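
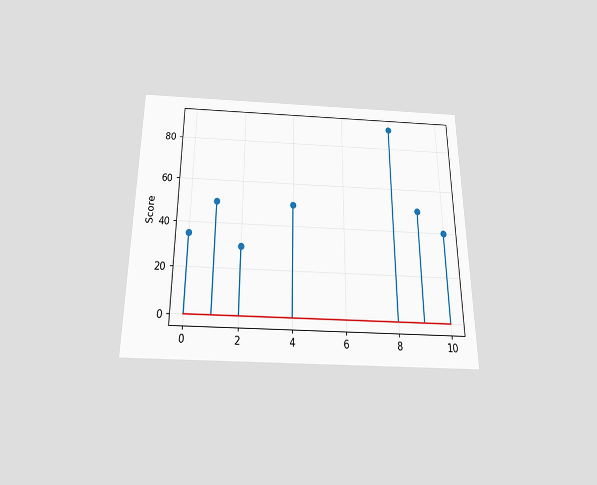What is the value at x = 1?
The chart is viewed slightly from below. The stem at x=1 reaches 50.

50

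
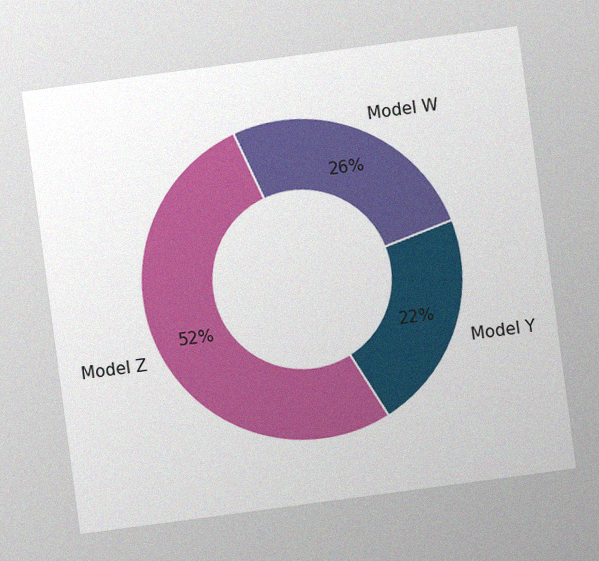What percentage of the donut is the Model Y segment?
The chart is tilted about 8° counter-clockwise, with some photo noise. The Model Y segment takes up 22% of the ring.

22%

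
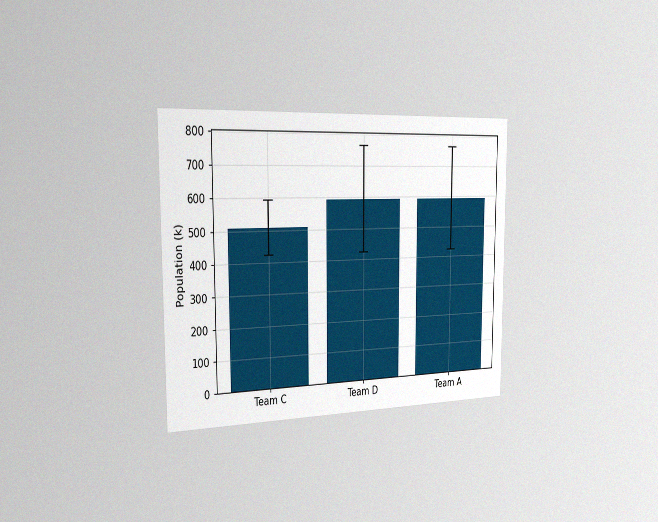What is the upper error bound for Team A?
The chart is viewed slightly from the left, with some photo noise. The Team A bar's upper whisker reaches 765k.

765k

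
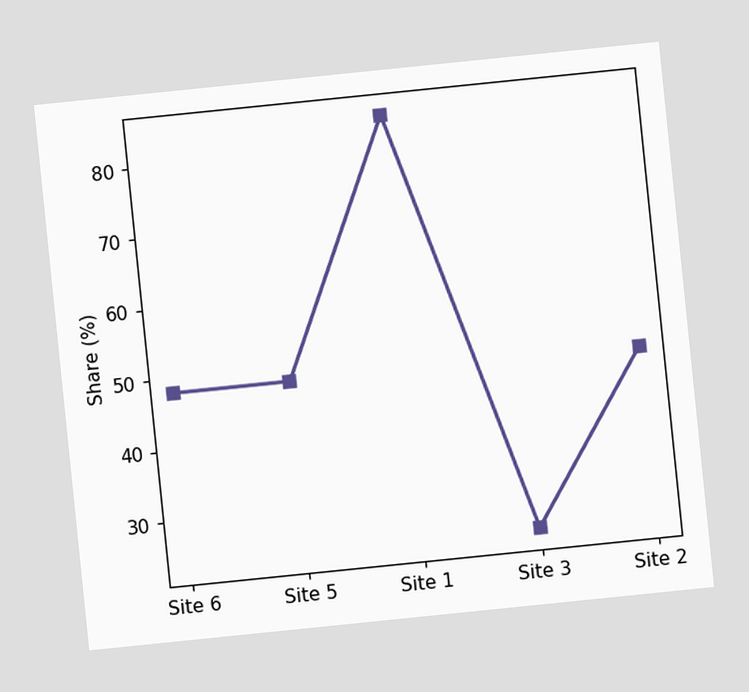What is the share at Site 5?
48%

The chart is tilted about 6° counter-clockwise. At Site 5, the line is at 48%.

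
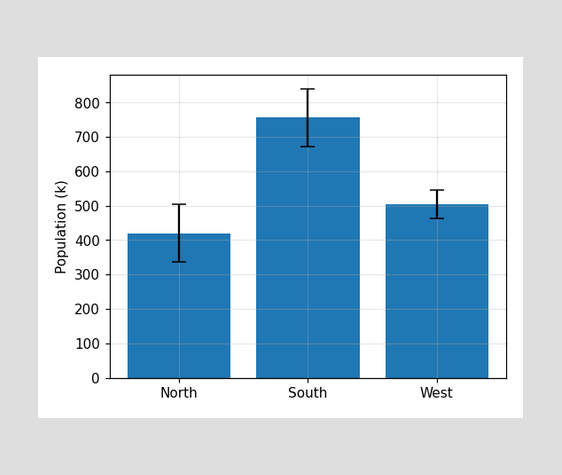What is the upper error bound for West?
546k

The West bar's upper whisker reaches 546k.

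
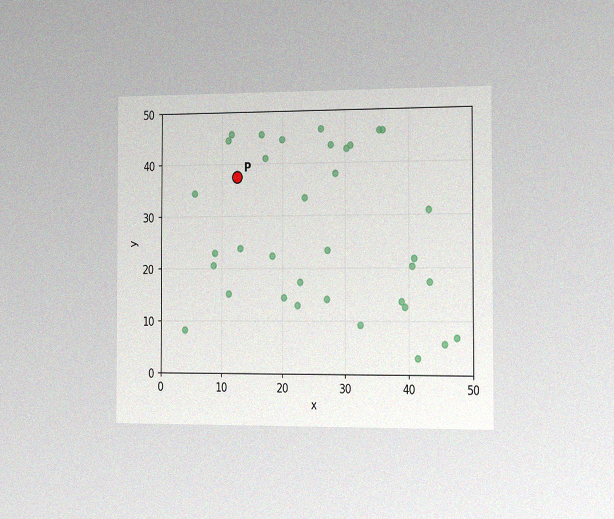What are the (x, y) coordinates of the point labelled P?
(12.5, 37.5)

The chart is viewed slightly from the right, with some photo noise. Following the gridlines from P to each axis, P sits at (12.5, 37.5).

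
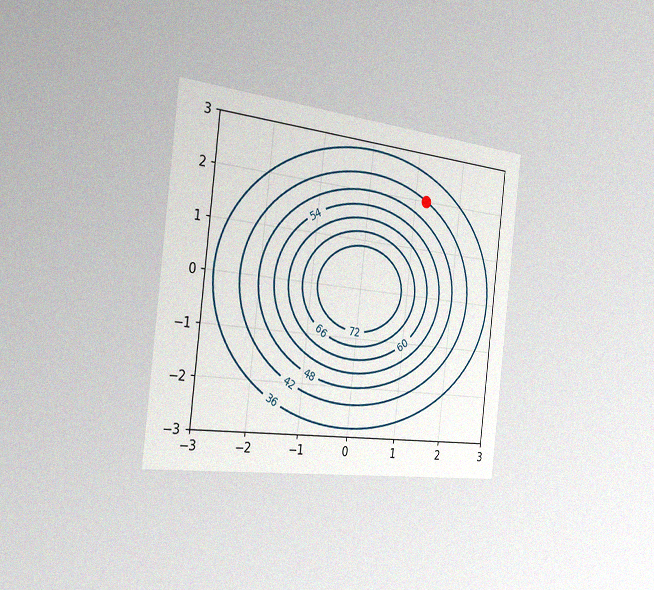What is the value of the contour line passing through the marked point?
The chart is tilted about 7° clockwise and viewed slightly from the left, with some photo noise. The marked point sits on the contour labelled 42.

42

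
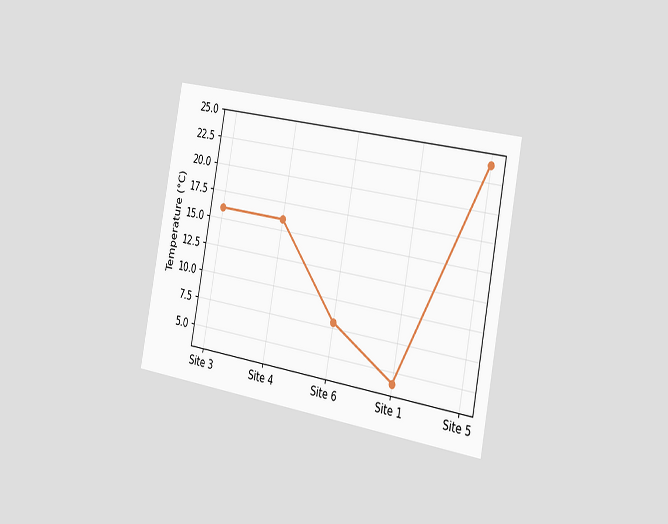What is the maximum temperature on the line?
24°C

The chart is tilted about 11° clockwise and viewed slightly from the right. The highest point is at Site 5, and reading across to the y-axis gives 24°C.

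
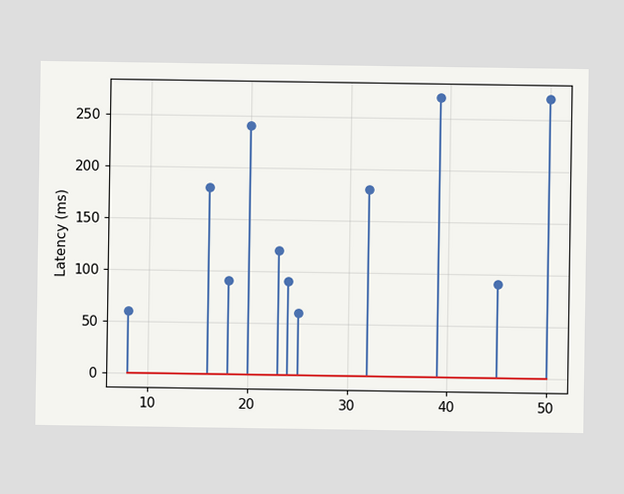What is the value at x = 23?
The stem at x=23 reaches 120ms.

120ms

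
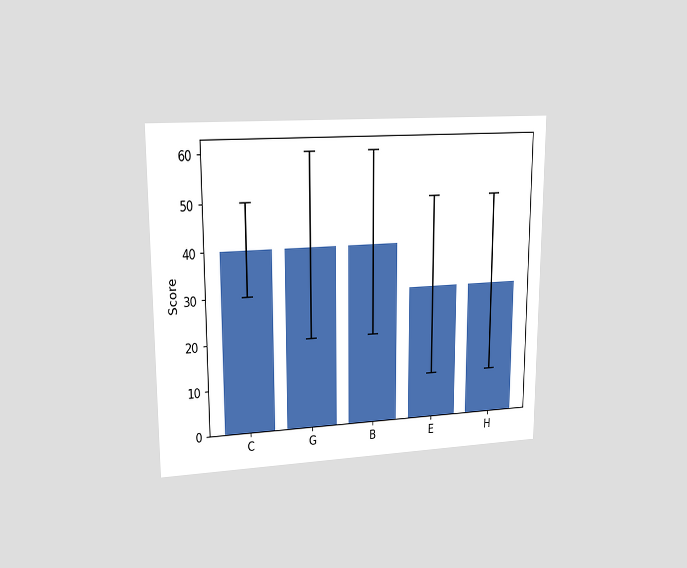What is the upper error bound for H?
The chart is viewed at a slight angle. The H bar's upper whisker reaches 50.

50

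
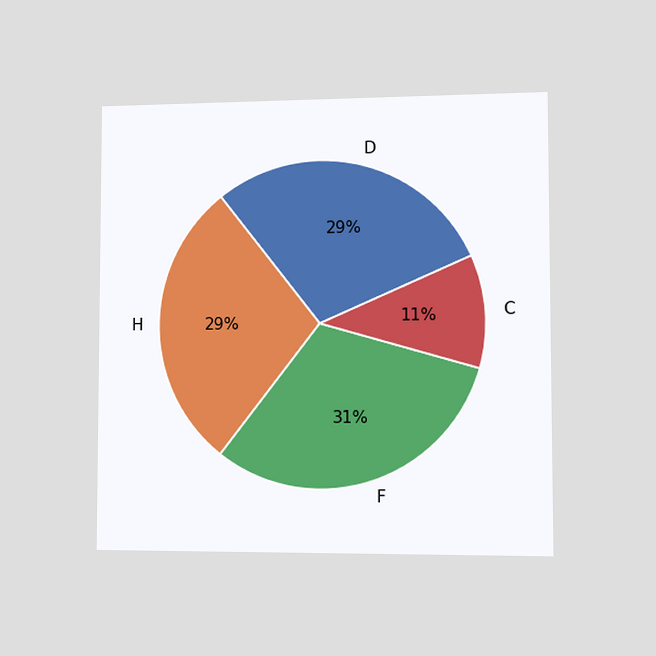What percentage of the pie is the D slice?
The chart is viewed slightly from the right. The D slice takes up 29% of the pie.

29%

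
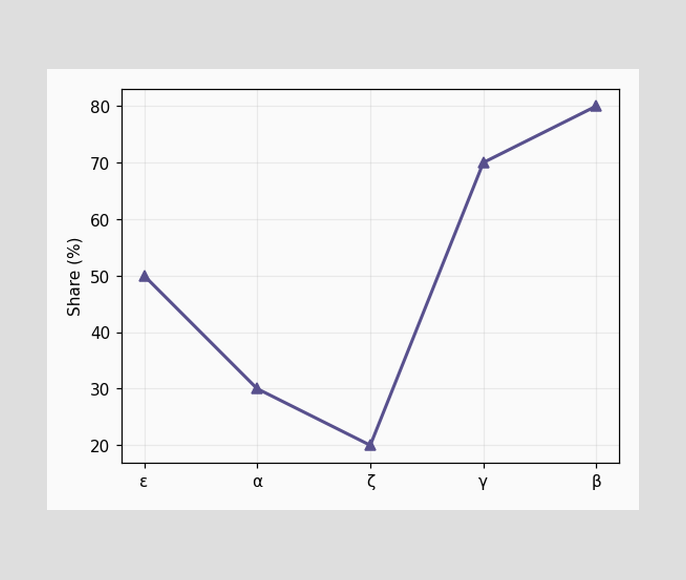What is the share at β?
At β, the line is at 80%.

80%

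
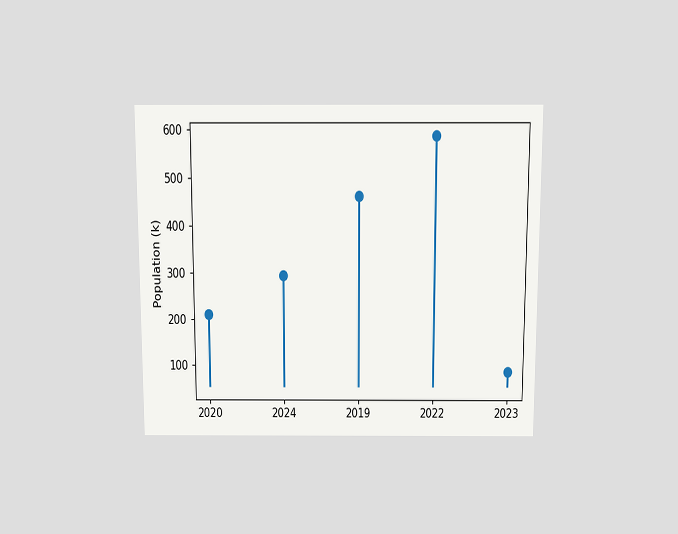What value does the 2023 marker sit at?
84k

The chart is viewed slightly from above. The 2023 marker sits at 84k.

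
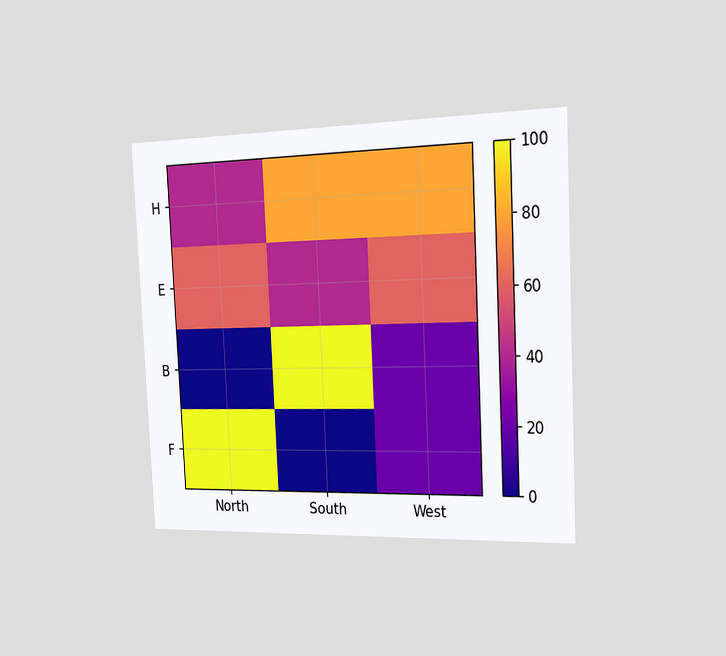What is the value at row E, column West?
60

The chart is tilted about 3° counter-clockwise and viewed slightly from the right. Matching cell (E, West) against the colorbar gives 60.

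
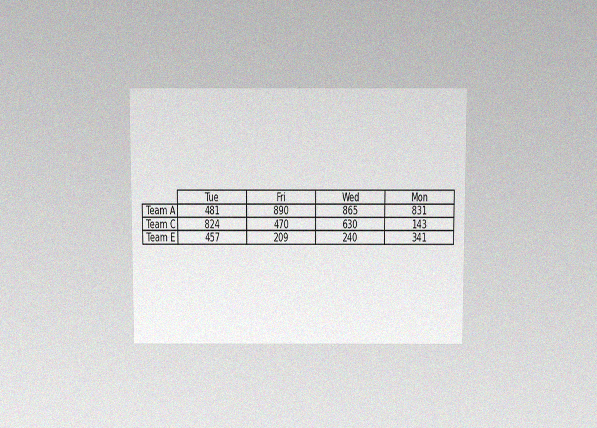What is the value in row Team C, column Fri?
The chart is viewed slightly from above, with some photo noise. The (Team C, Fri) cell reads 470.

470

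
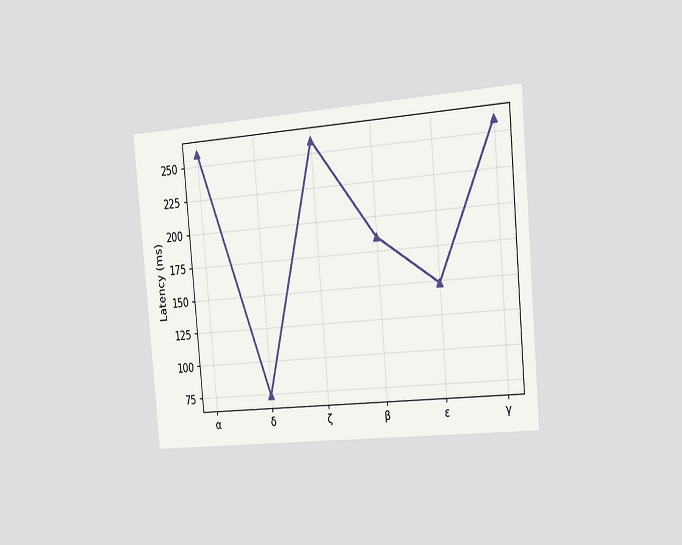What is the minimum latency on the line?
The chart is tilted about 5° counter-clockwise and viewed slightly from the right. The lowest point is at δ, and reading across to the y-axis gives 74ms.

74ms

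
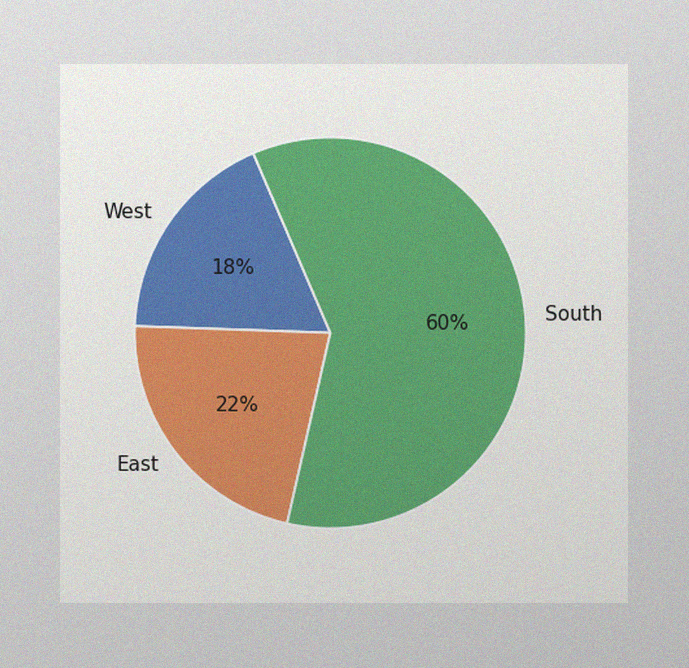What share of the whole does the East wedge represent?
22%

The image has some photo noise and uneven lighting. The East slice takes up 22% of the pie.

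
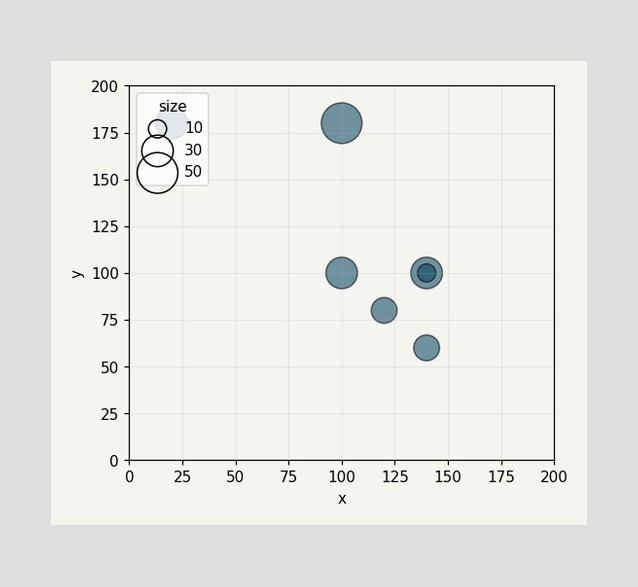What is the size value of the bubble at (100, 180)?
50

Matching the bubble at (100, 180) against the size legend gives 50.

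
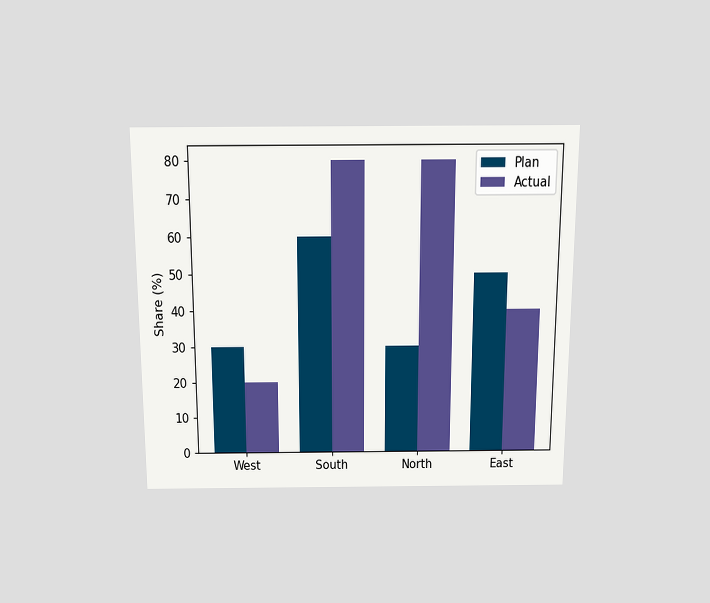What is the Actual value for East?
The chart is viewed slightly from above. The Actual bar at East reaches 40% on the y-axis.

40%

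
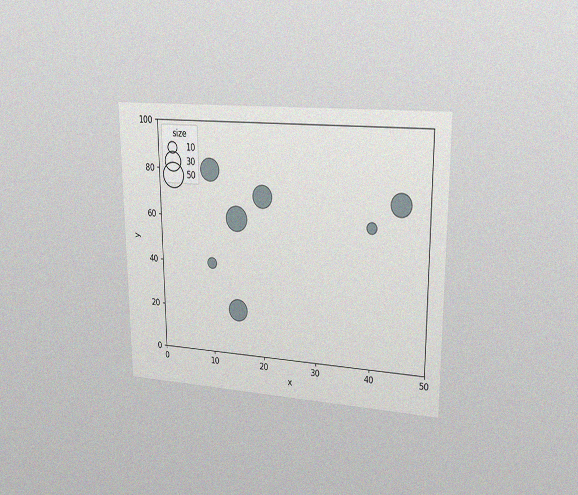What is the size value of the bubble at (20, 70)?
40

The chart is viewed at a slight angle, with some photo noise. Matching the bubble at (20, 70) against the size legend gives 40.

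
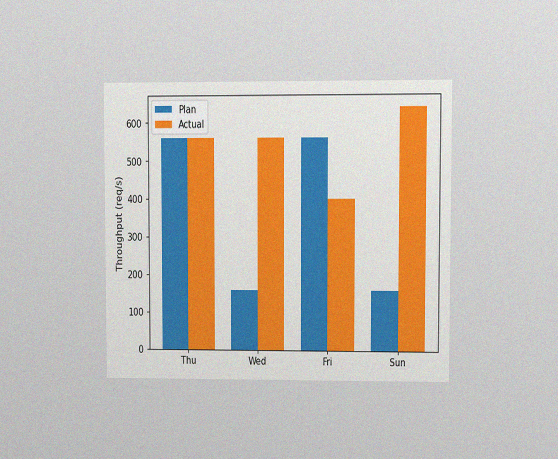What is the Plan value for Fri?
560req/s

The chart is viewed at a slight angle, with some photo noise. The Plan bar at Fri reaches 560req/s on the y-axis.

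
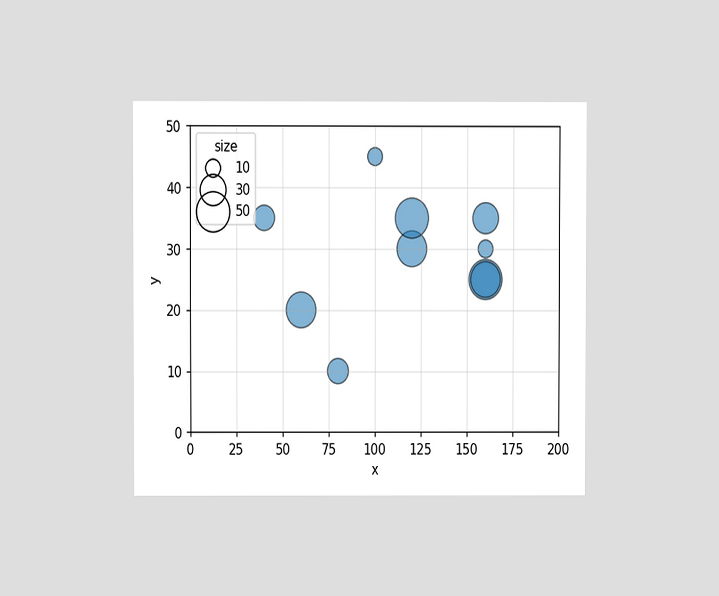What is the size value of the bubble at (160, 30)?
The chart is viewed at a slight angle. Matching the bubble at (160, 30) against the size legend gives 10.

10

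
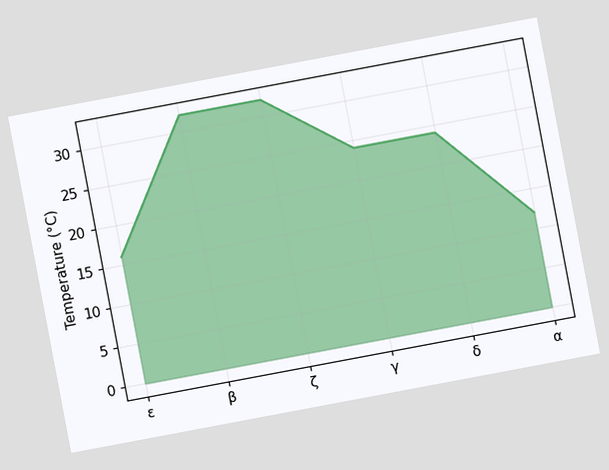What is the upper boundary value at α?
The chart is tilted about 11° counter-clockwise. At α the upper boundary is at 12°C.

12°C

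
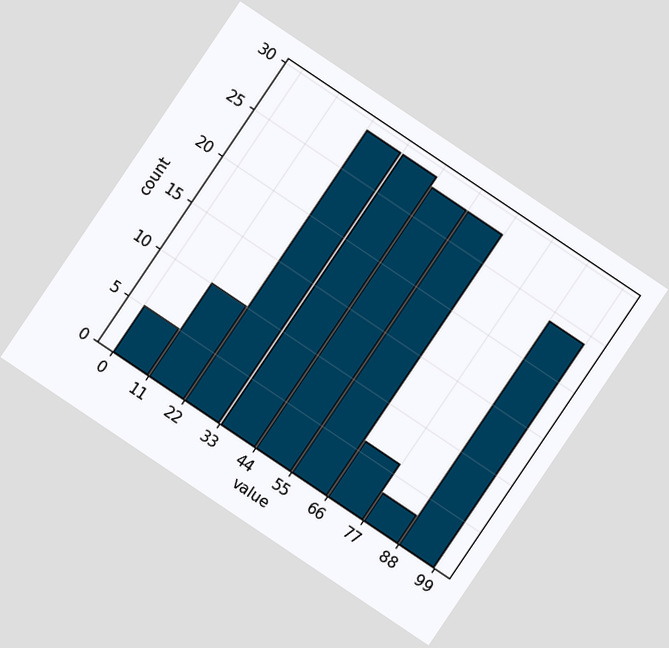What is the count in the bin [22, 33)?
29

The chart is tilted about 34° clockwise. The [22, 33) bin has height 29.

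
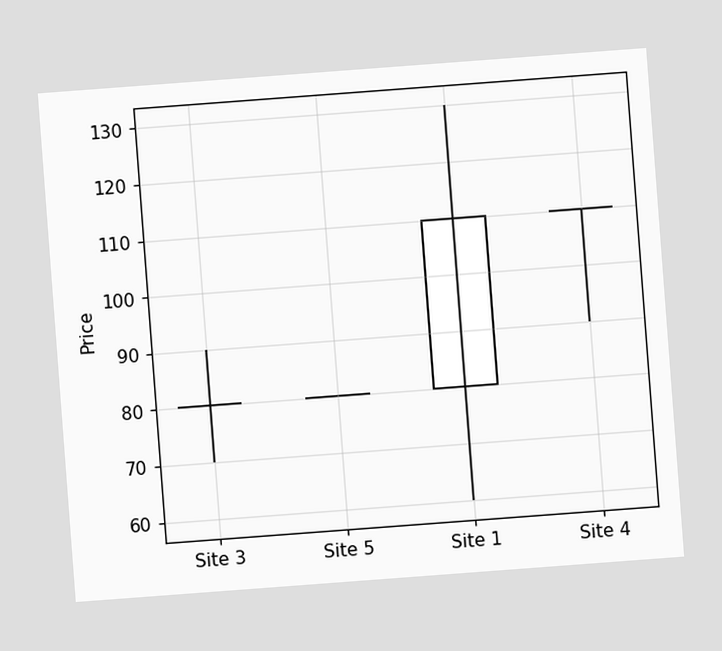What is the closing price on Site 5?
80

The chart is tilted about 4° counter-clockwise. The Site 5 candle closes at 80.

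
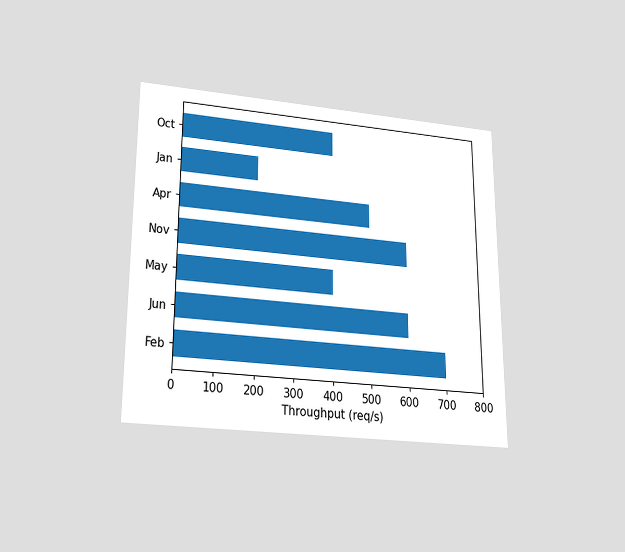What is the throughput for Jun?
The chart is viewed slightly from below. Reading along the chart's x-axis, the Jun bar reaches 600req/s.

600req/s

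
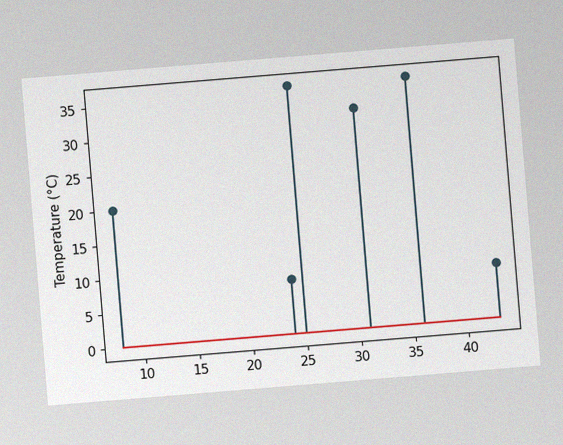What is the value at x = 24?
8°C

The chart is tilted about 5° counter-clockwise, with some photo noise. The stem at x=24 reaches 8°C.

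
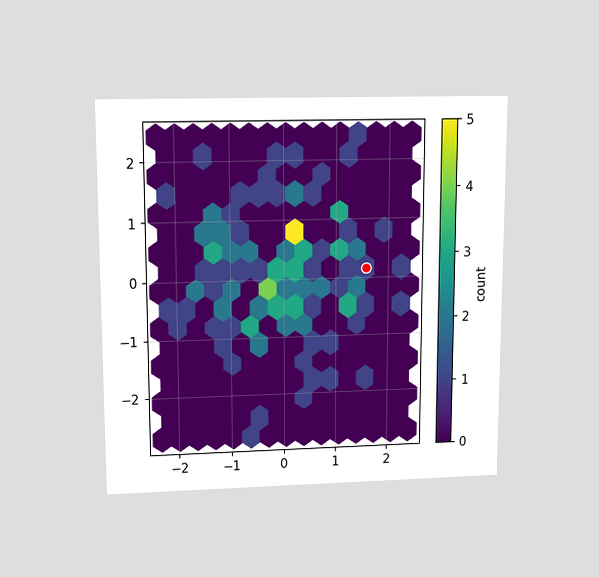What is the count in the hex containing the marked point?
The chart is viewed slightly from above. The marked hex reads 1 on the colorbar.

1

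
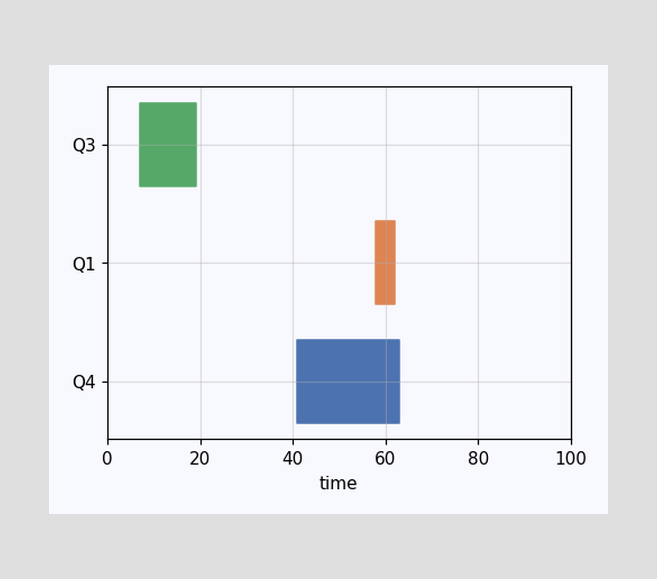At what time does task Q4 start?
The Q4 bar begins at t=41.

41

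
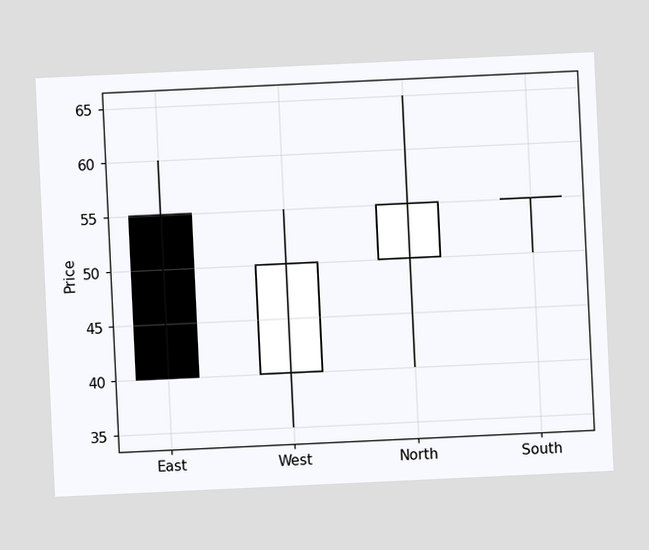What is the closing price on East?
The chart is tilted about 3° counter-clockwise. The East candle closes at 40.

40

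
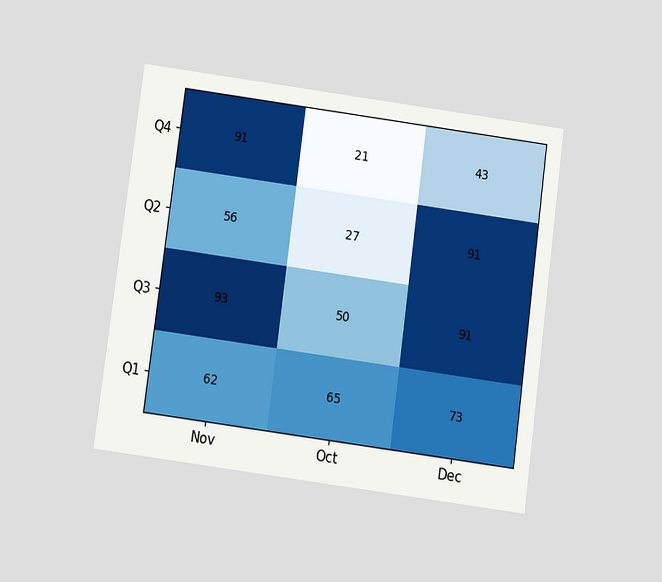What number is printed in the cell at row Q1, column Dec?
The chart is tilted about 8° clockwise and viewed slightly from below. The (Q1, Dec) cell reads 73.

73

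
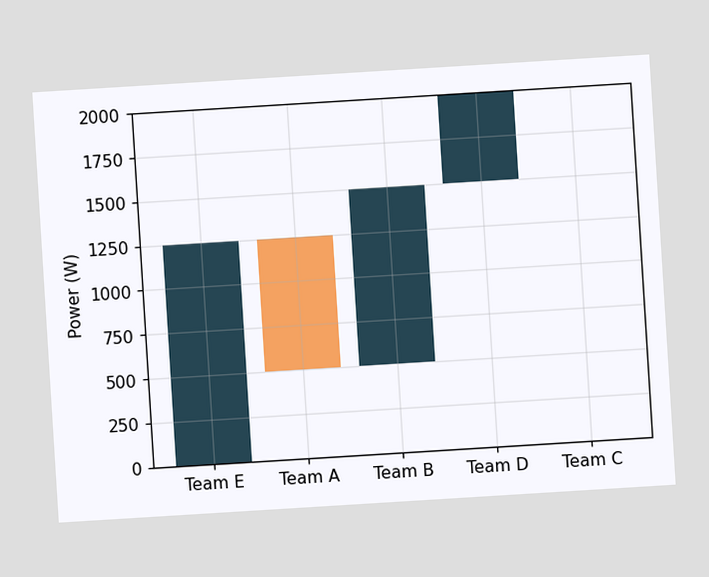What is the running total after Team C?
The chart is tilted about 4° counter-clockwise. After Team C the running total reaches 2000W.

2000W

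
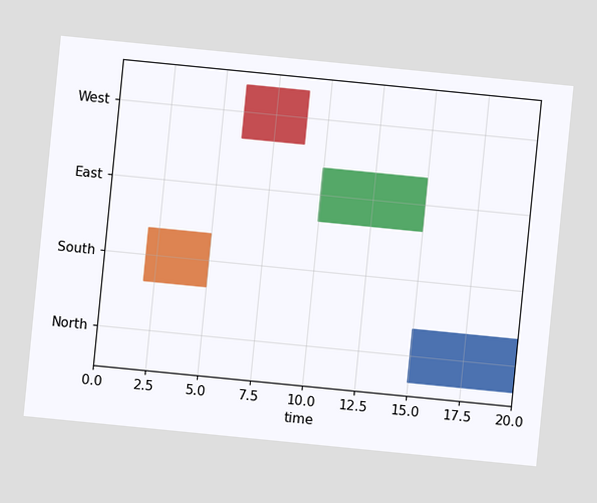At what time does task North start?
The chart is tilted about 6° clockwise. The North bar begins at t=15.

15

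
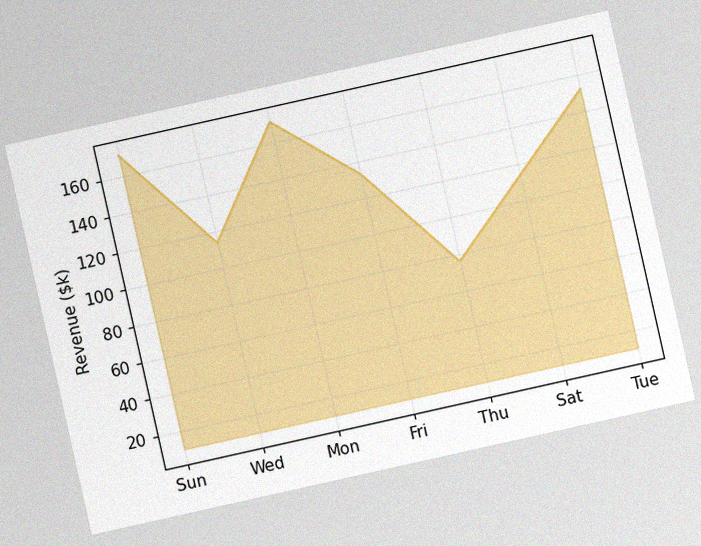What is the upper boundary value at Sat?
The chart is tilted about 13° counter-clockwise, with some photo noise. At Sat the upper boundary is at $114k.

$114k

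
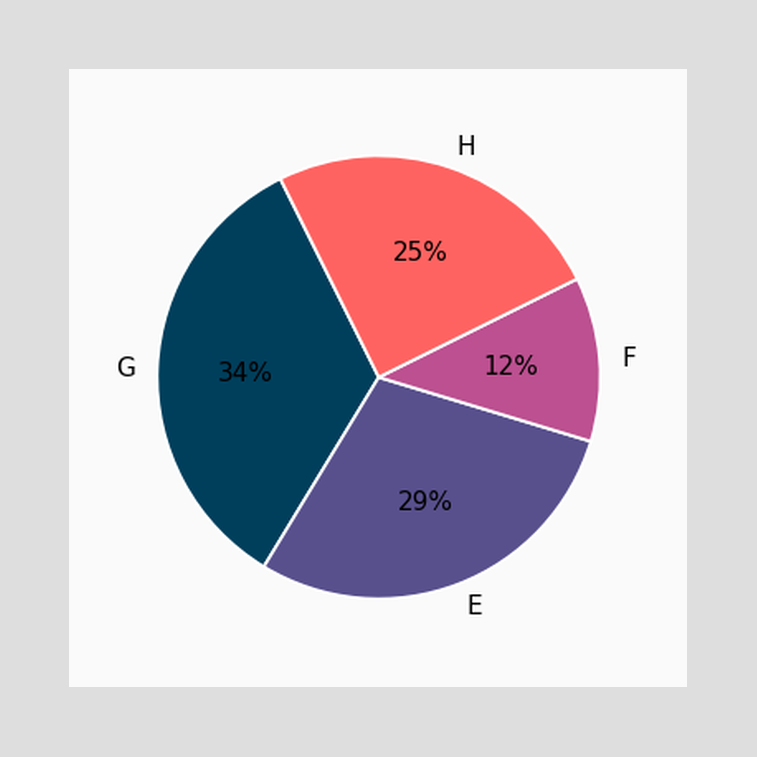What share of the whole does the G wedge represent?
34%

The G slice takes up 34% of the pie.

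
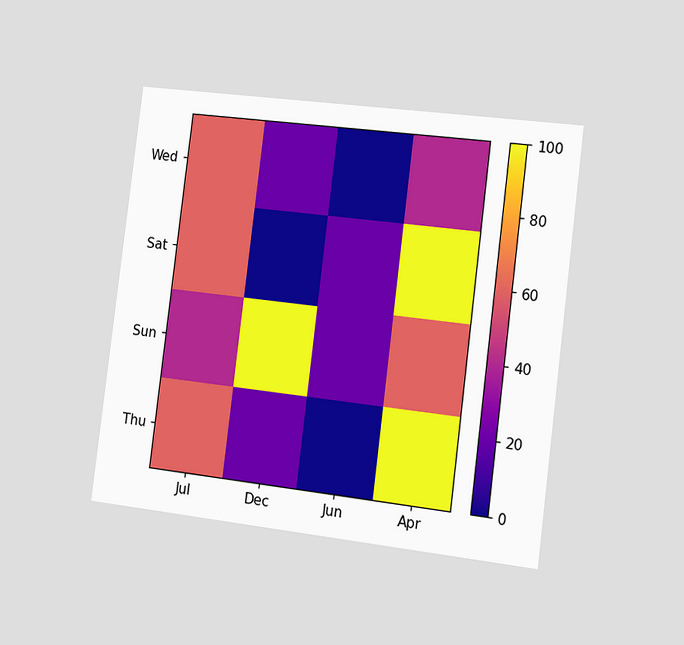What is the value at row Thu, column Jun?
The chart is tilted about 7° clockwise and viewed slightly from the right. Matching cell (Thu, Jun) against the colorbar gives 0.

0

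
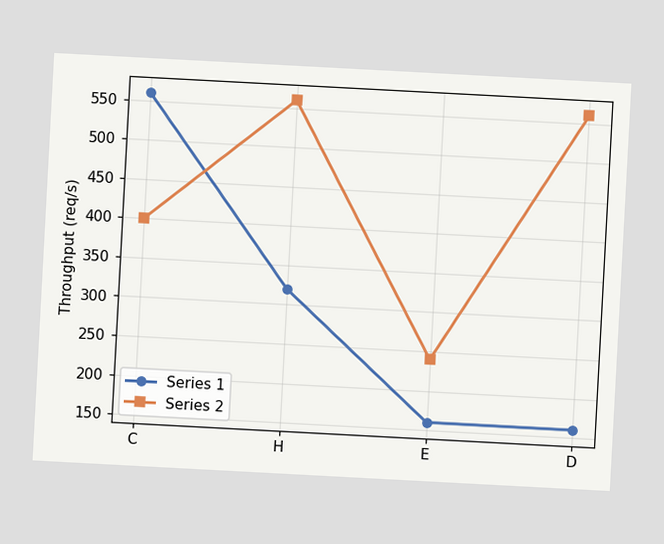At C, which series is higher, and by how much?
Series 1, by 160req/s

The chart is tilted about 3° clockwise. At C, Series 1 sits above the other line by 160req/s.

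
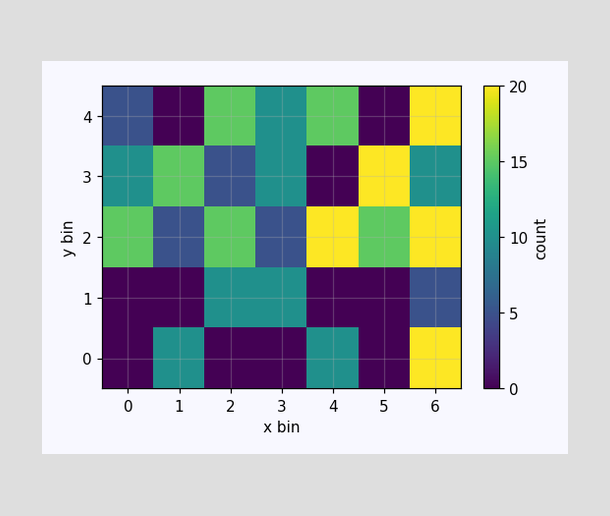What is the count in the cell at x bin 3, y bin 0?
Matching the cell (3, 0) against the colorbar gives 0.

0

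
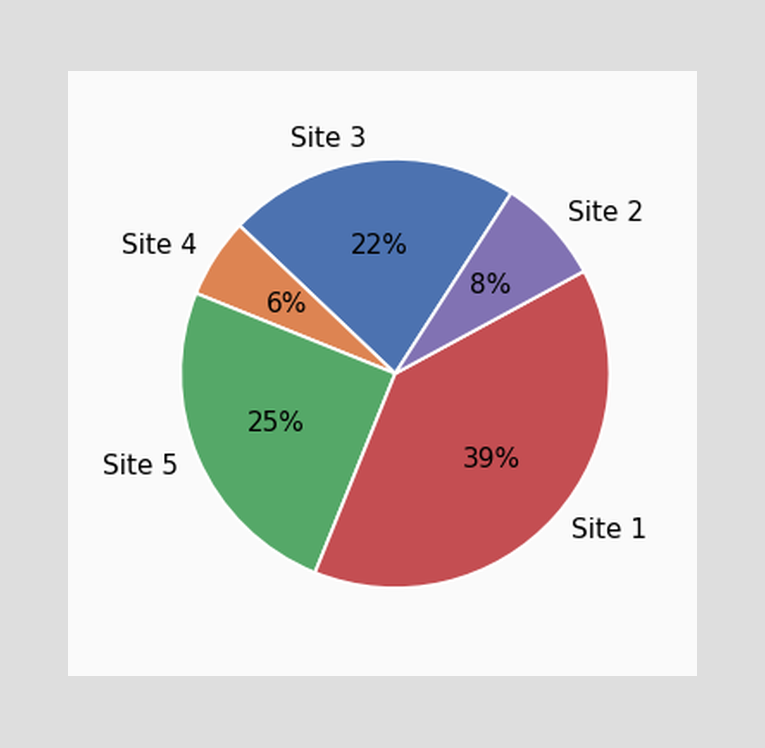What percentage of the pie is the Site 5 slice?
25%

The Site 5 slice takes up 25% of the pie.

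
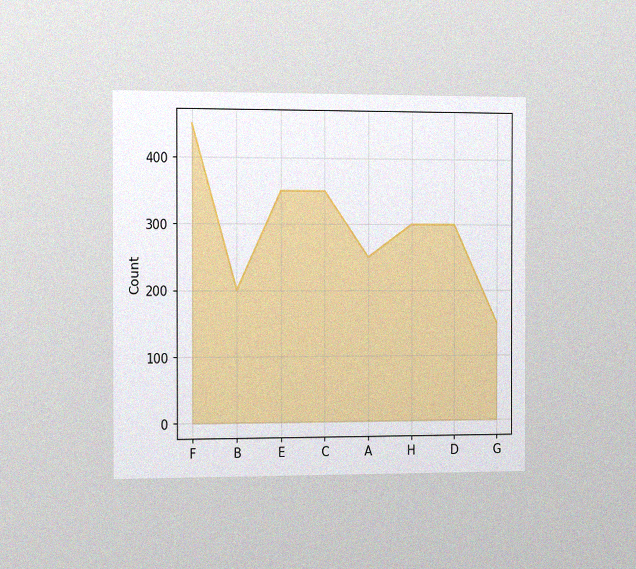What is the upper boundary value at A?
250

The chart is viewed slightly from the left, with some photo noise. At A the upper boundary is at 250.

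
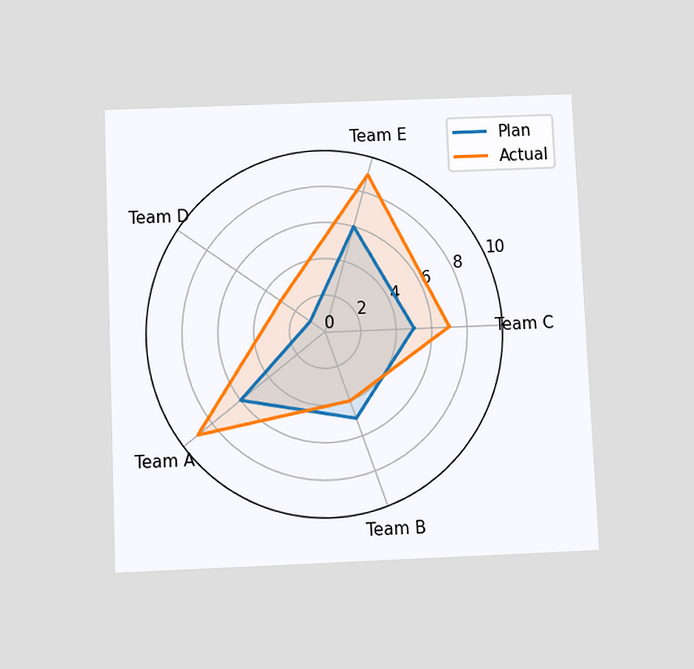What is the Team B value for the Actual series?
The chart is tilted about 2° counter-clockwise and viewed slightly from below. On the Team B axis, Actual reaches 4.

4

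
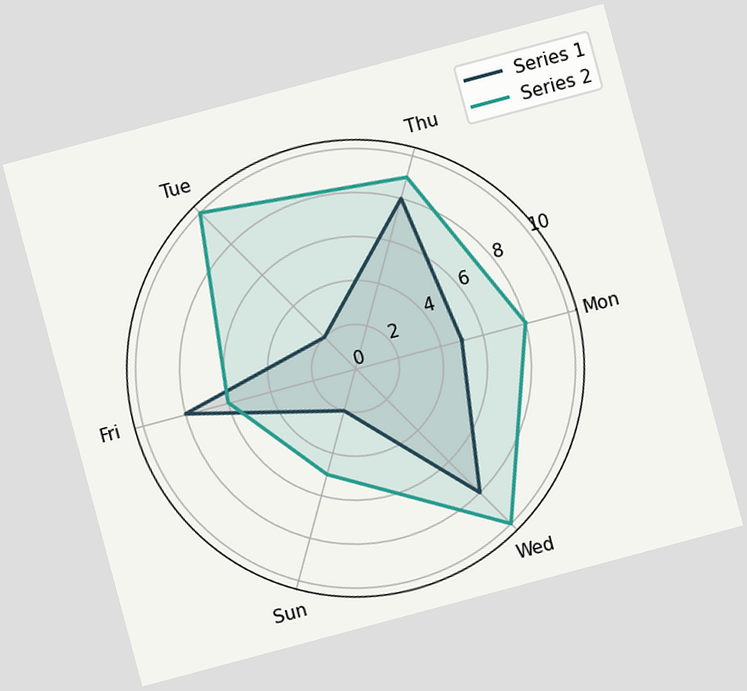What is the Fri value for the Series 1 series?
8

The chart is tilted about 15° counter-clockwise. On the Fri axis, Series 1 reaches 8.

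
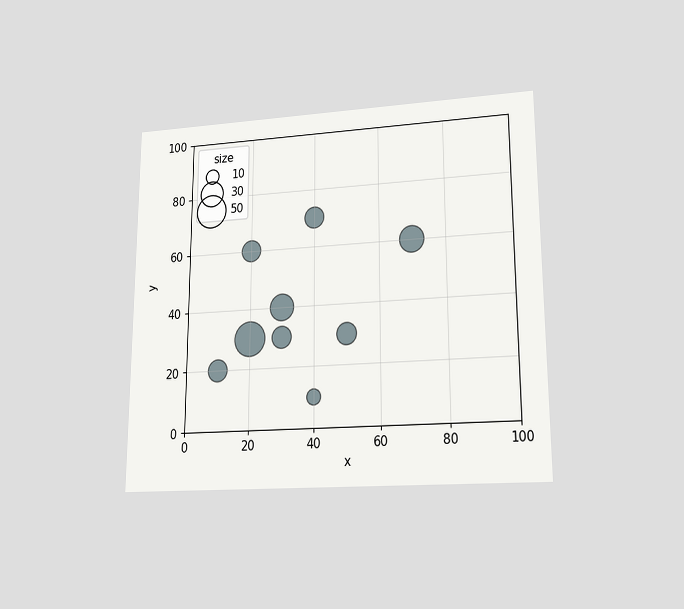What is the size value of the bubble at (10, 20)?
The chart is viewed at a slight angle. Matching the bubble at (10, 20) against the size legend gives 20.

20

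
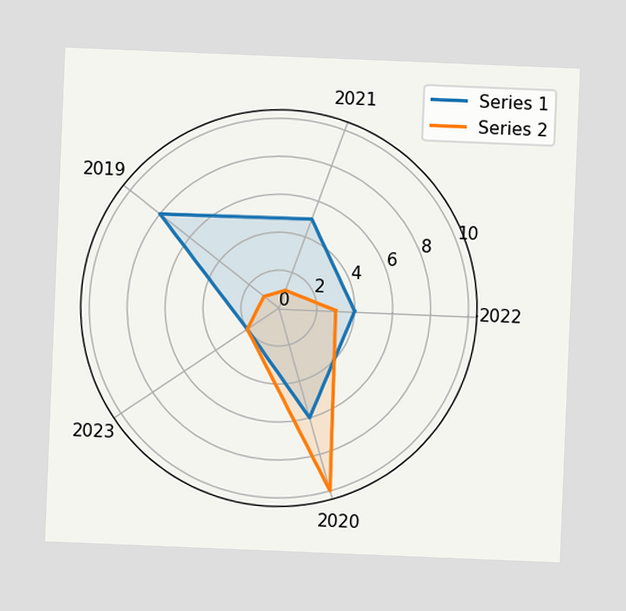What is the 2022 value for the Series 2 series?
3

The chart is tilted about 2° clockwise. On the 2022 axis, Series 2 reaches 3.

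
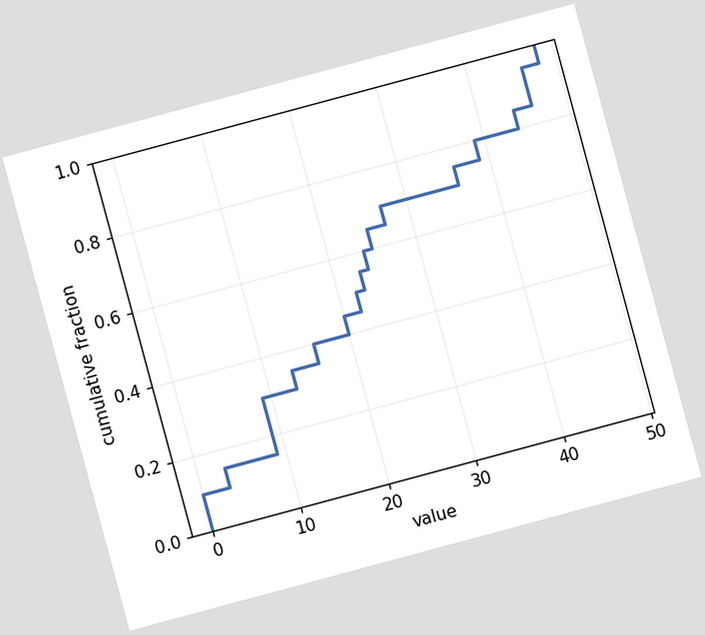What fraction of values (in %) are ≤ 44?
The chart is tilted about 15° counter-clockwise. At x=44 the ECDF step is at 85%.

85%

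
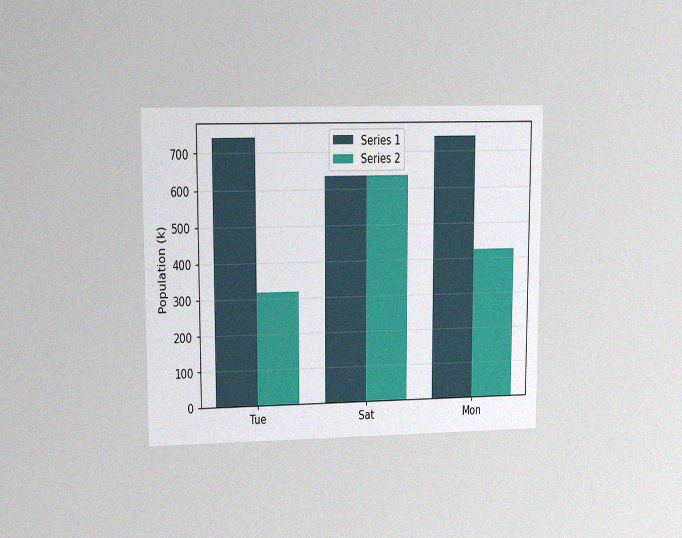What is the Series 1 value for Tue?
The chart is viewed at a slight angle, with some photo noise. The Series 1 bar at Tue reaches 742k on the y-axis.

742k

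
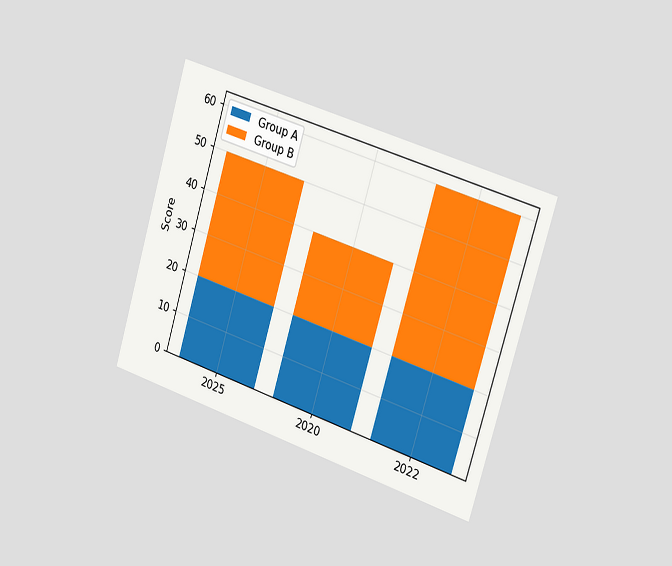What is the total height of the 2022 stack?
60

The chart is tilted about 17° clockwise and viewed slightly from the right. The 2022 stack's top reaches 60 on the y-axis.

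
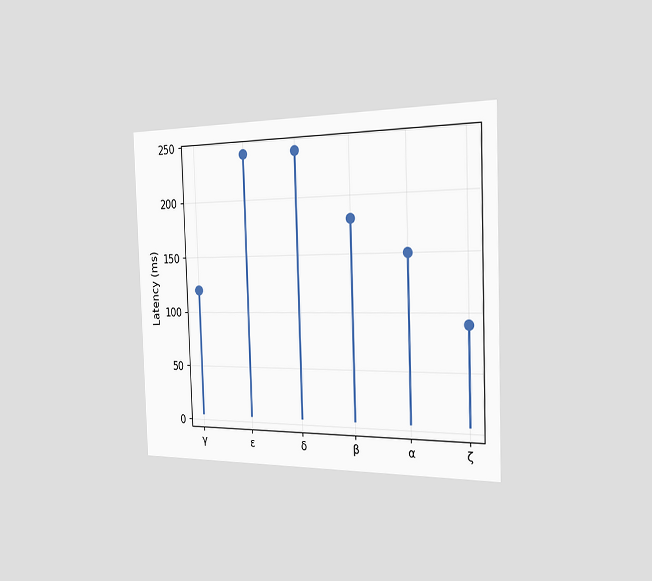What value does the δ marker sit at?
240ms

The chart is tilted about 2° counter-clockwise and viewed slightly from the right. The δ marker sits at 240ms.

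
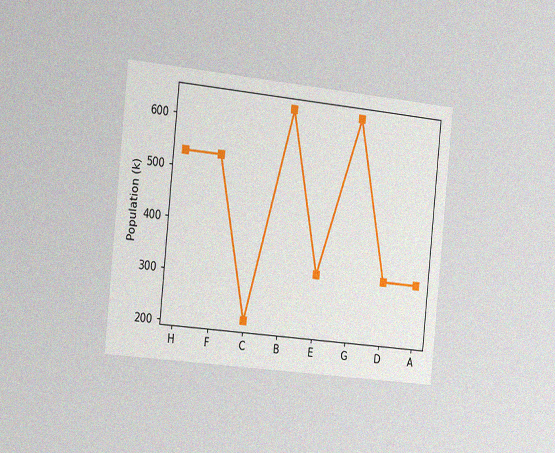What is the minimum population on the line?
The chart is tilted about 6° clockwise and viewed slightly from the left, with some photo noise. The lowest point is at C, and reading across to the y-axis gives 212k.

212k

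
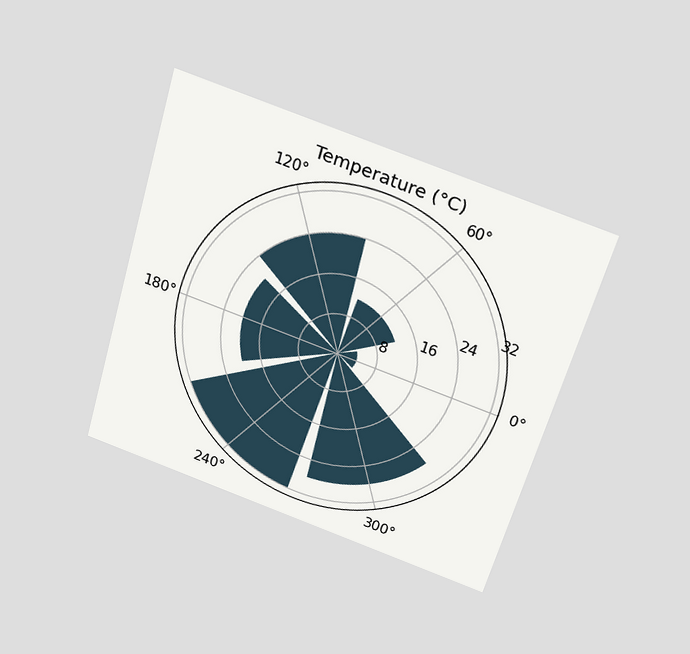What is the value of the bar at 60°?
12°C

The chart is tilted about 16° clockwise and viewed slightly from above. The bar at 60° reaches 12°C on the radial axis.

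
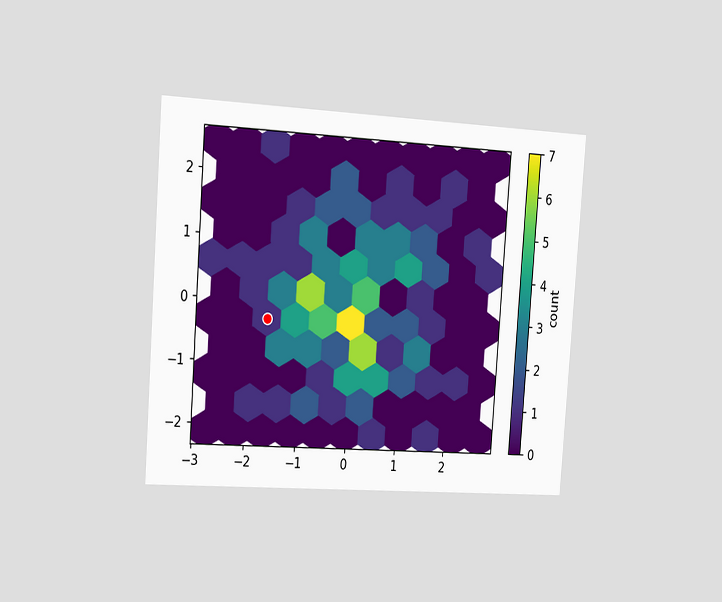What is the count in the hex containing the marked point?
1

The chart is tilted about 4° clockwise and viewed slightly from the left. The marked hex reads 1 on the colorbar.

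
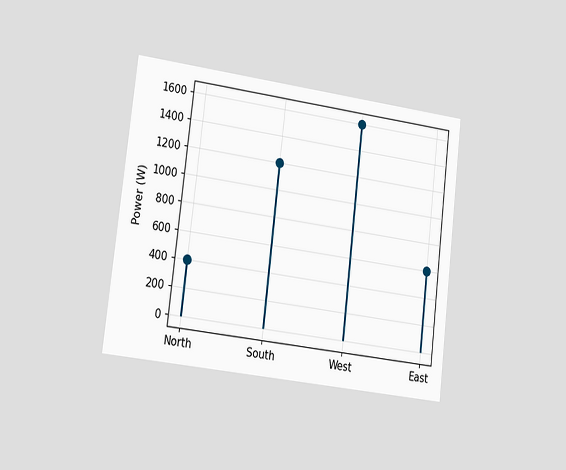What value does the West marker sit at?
1600W

The chart is tilted about 7° clockwise and viewed slightly from the left. The West marker sits at 1600W.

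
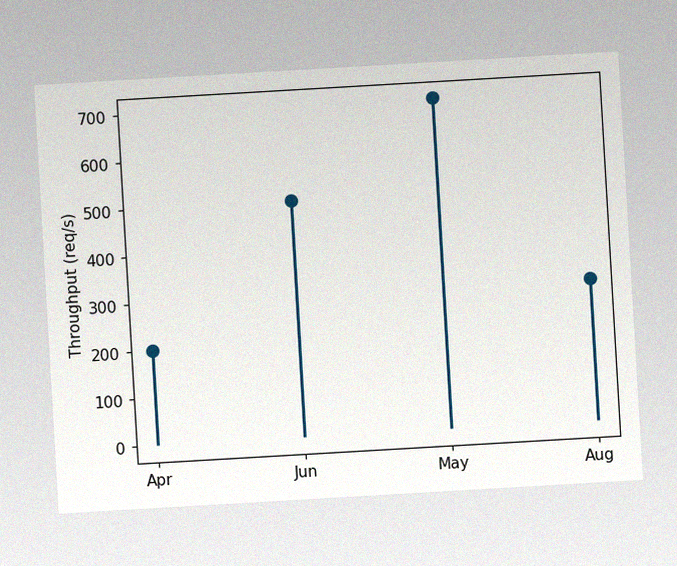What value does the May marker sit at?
The chart is tilted about 3° counter-clockwise, with some photo noise. The May marker sits at 700req/s.

700req/s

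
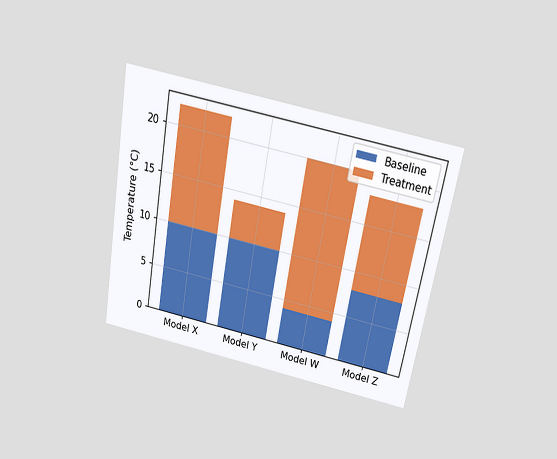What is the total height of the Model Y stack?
14°C

The chart is tilted about 10° clockwise and viewed slightly from above. The Model Y stack's top reaches 14°C on the y-axis.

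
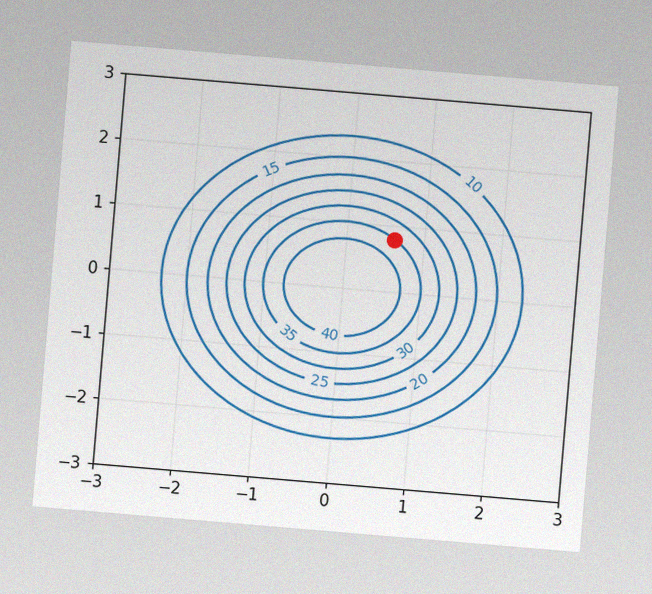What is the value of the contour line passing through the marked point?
35

The chart is tilted about 5° clockwise, with some photo noise. The marked point sits on the contour labelled 35.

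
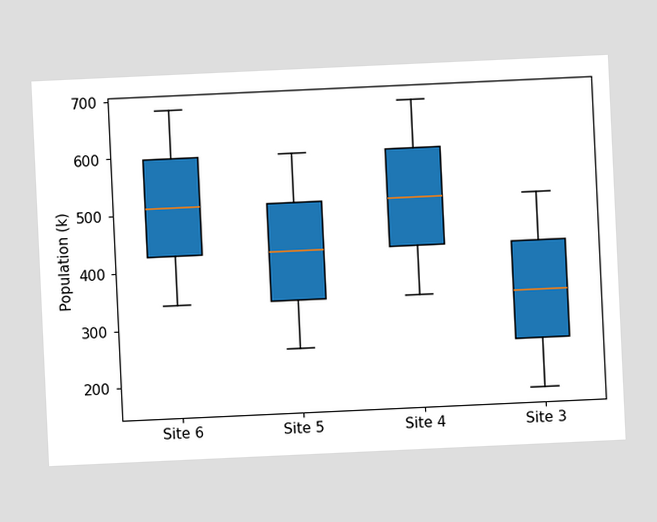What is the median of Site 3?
340k

The chart is tilted about 3° counter-clockwise. The median line in the Site 3 box sits at 340k.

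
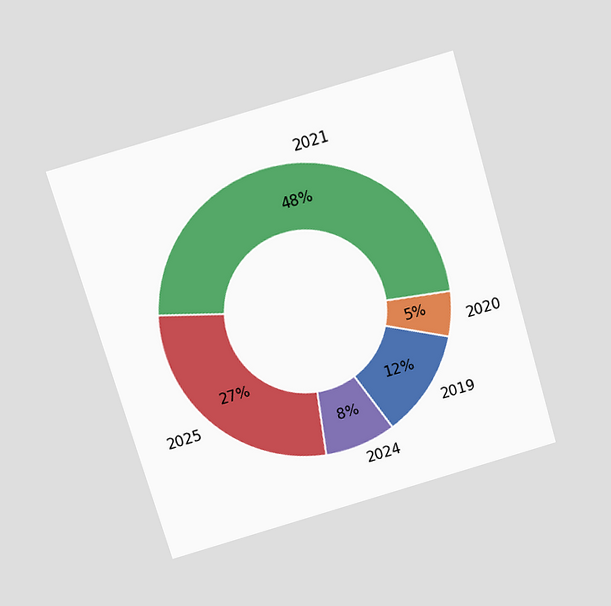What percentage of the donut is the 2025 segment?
27%

The chart is tilted about 16° counter-clockwise and viewed at a slight angle. The 2025 segment takes up 27% of the ring.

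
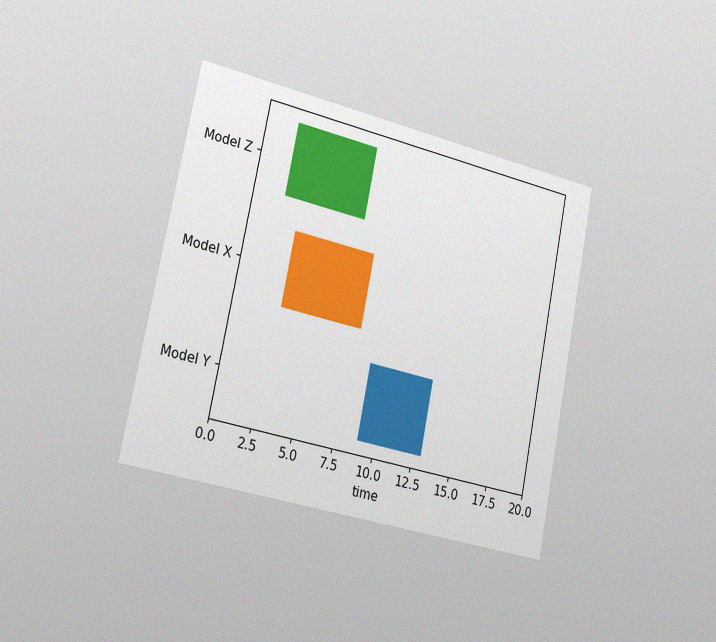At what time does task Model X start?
3

The chart is tilted about 11° clockwise and viewed slightly from the left, with some photo noise. The Model X bar begins at t=3.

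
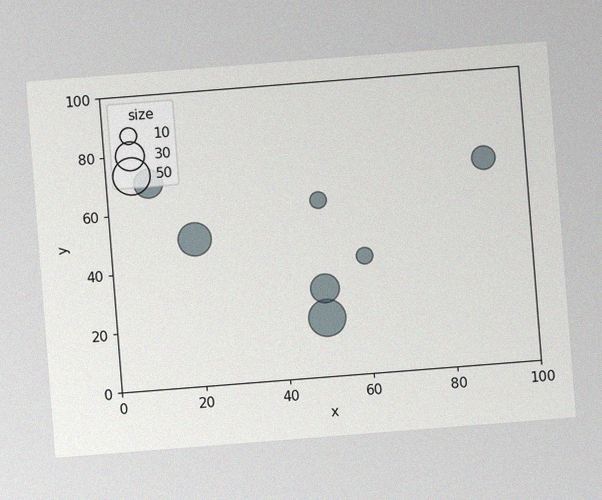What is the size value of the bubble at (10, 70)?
30

The chart is tilted about 4° counter-clockwise, with some photo noise. Matching the bubble at (10, 70) against the size legend gives 30.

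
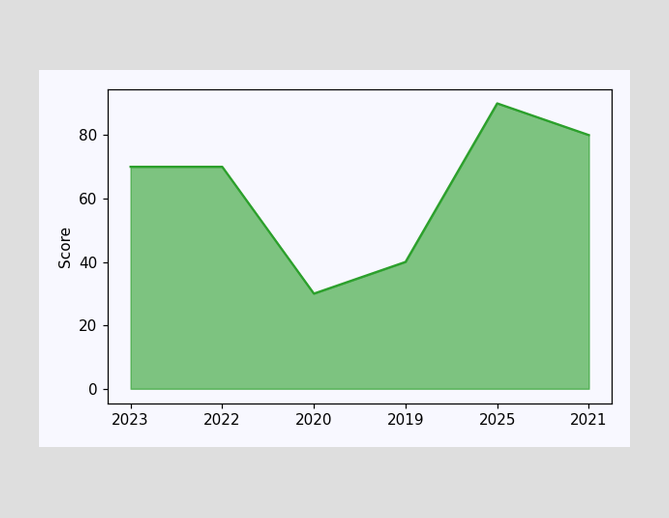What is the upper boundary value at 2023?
70

At 2023 the upper boundary is at 70.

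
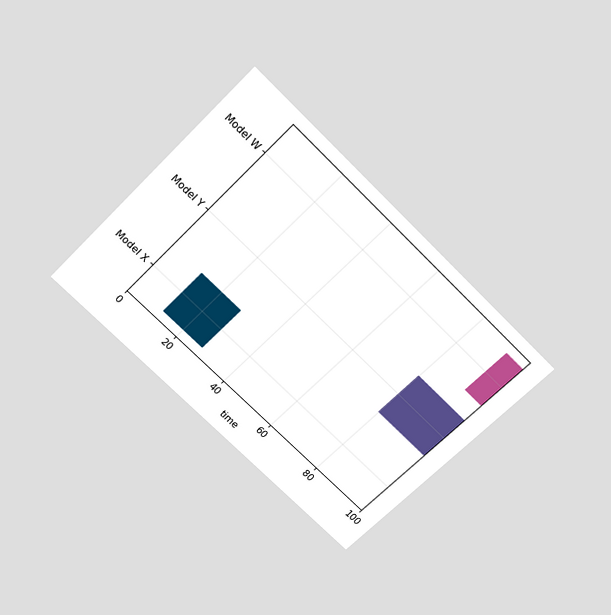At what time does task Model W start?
93

The chart is tilted about 45° clockwise and viewed slightly from above. The Model W bar begins at t=93.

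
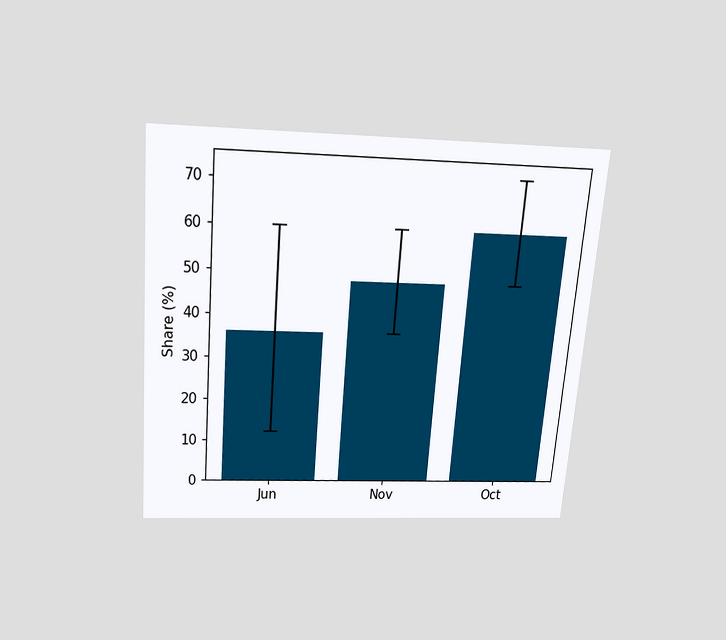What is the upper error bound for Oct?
72%

The chart is tilted about 5° clockwise and viewed slightly from above. The Oct bar's upper whisker reaches 72%.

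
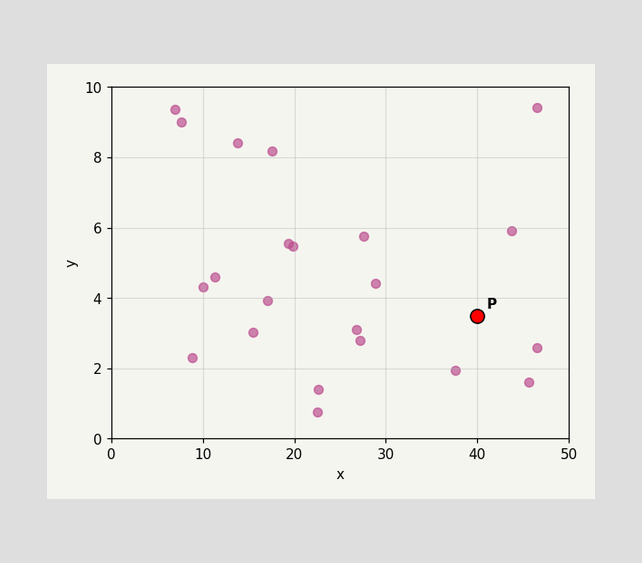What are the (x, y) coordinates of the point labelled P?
(40, 3.5)

Following the gridlines from P to each axis, P sits at (40, 3.5).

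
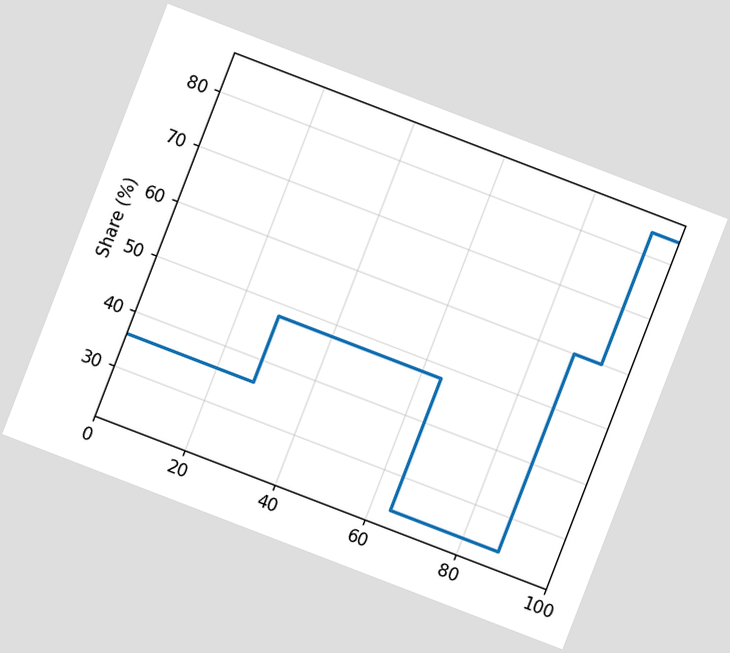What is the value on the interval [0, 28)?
The chart is tilted about 21° clockwise. On [0, 28) the step sits at 36%.

36%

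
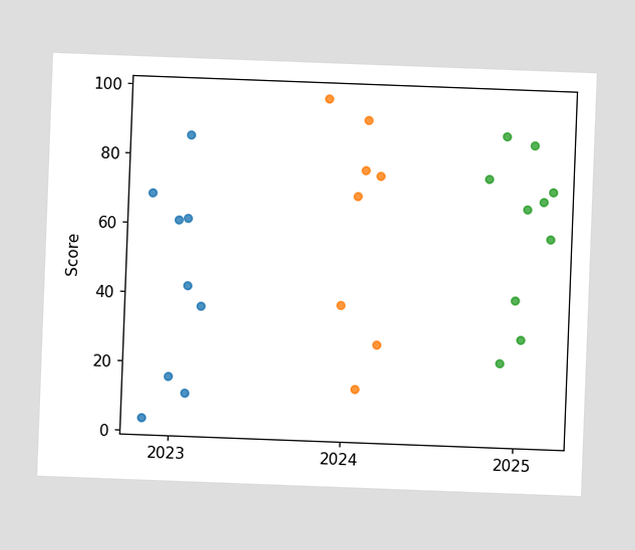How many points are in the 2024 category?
8

The chart is tilted about 2° clockwise. Counting the markers in the 2024 column gives 8.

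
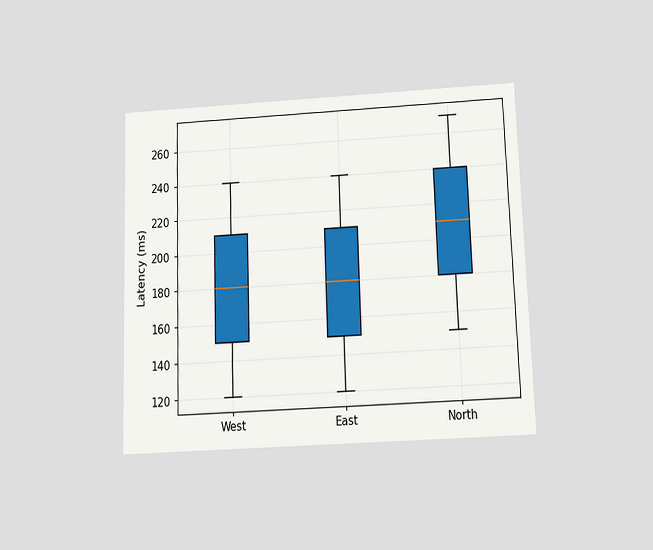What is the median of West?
The chart is viewed slightly from below. The median line in the West box sits at 180ms.

180ms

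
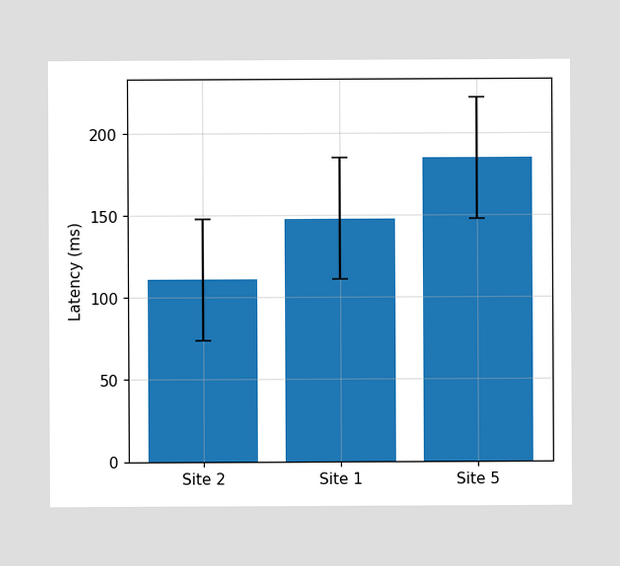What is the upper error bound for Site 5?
The Site 5 bar's upper whisker reaches 222ms.

222ms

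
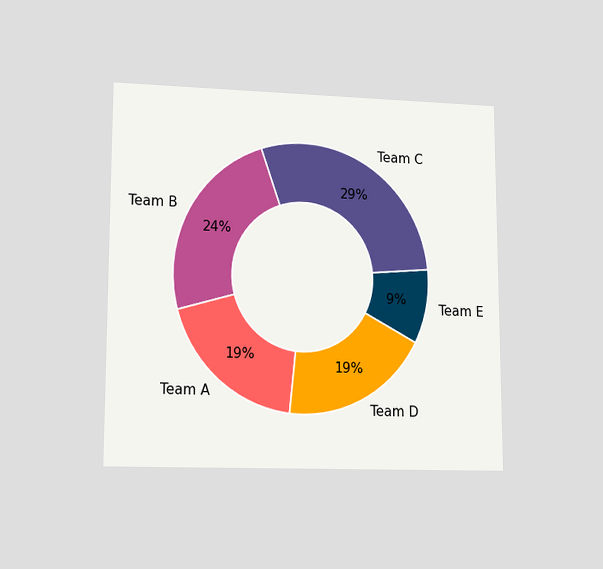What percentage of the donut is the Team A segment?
The chart is viewed at a slight angle. The Team A segment takes up 19% of the ring.

19%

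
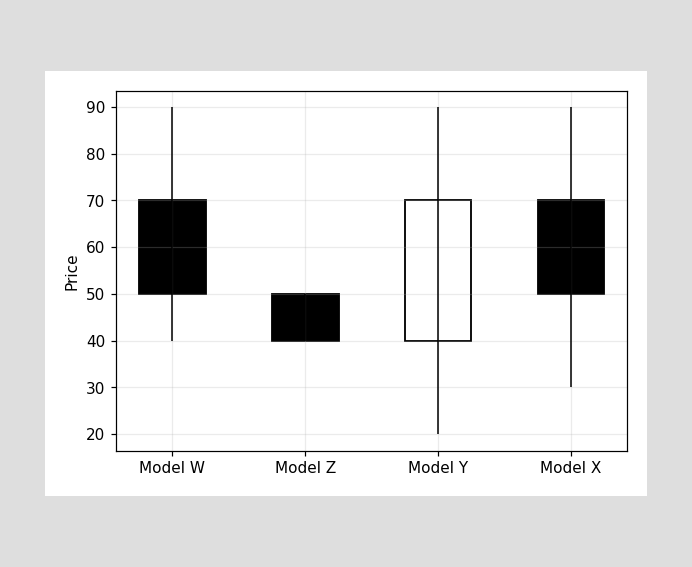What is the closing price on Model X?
50

The Model X candle closes at 50.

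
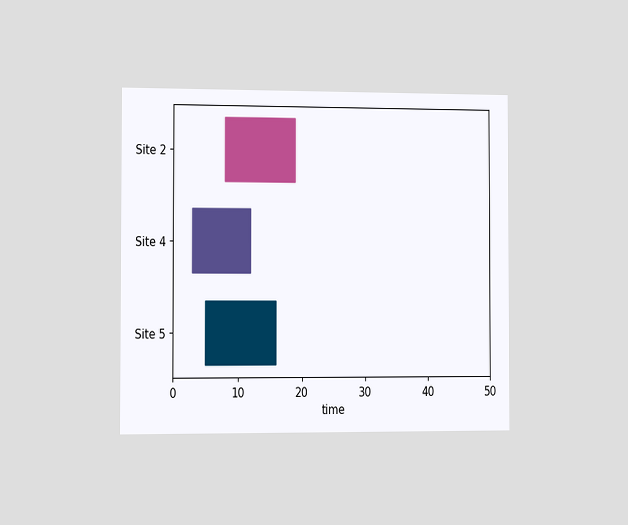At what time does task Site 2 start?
8

The chart is viewed slightly from the left. The Site 2 bar begins at t=8.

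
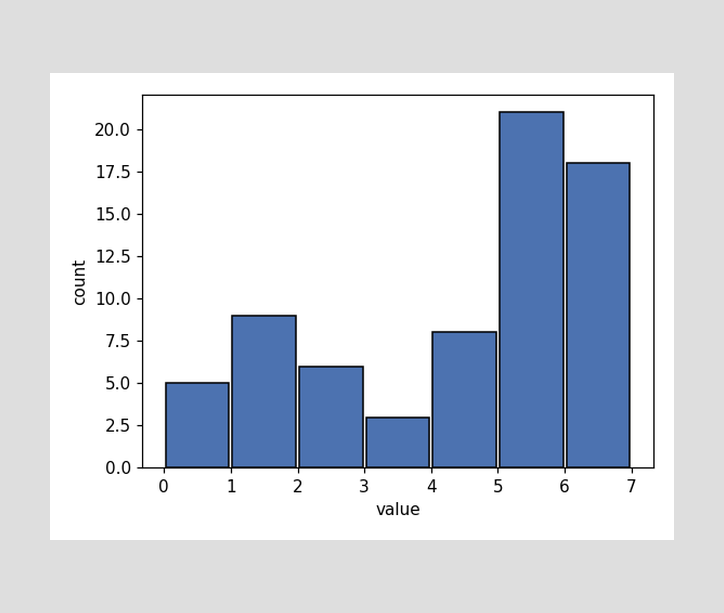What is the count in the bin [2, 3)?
6

The [2, 3) bin has height 6.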